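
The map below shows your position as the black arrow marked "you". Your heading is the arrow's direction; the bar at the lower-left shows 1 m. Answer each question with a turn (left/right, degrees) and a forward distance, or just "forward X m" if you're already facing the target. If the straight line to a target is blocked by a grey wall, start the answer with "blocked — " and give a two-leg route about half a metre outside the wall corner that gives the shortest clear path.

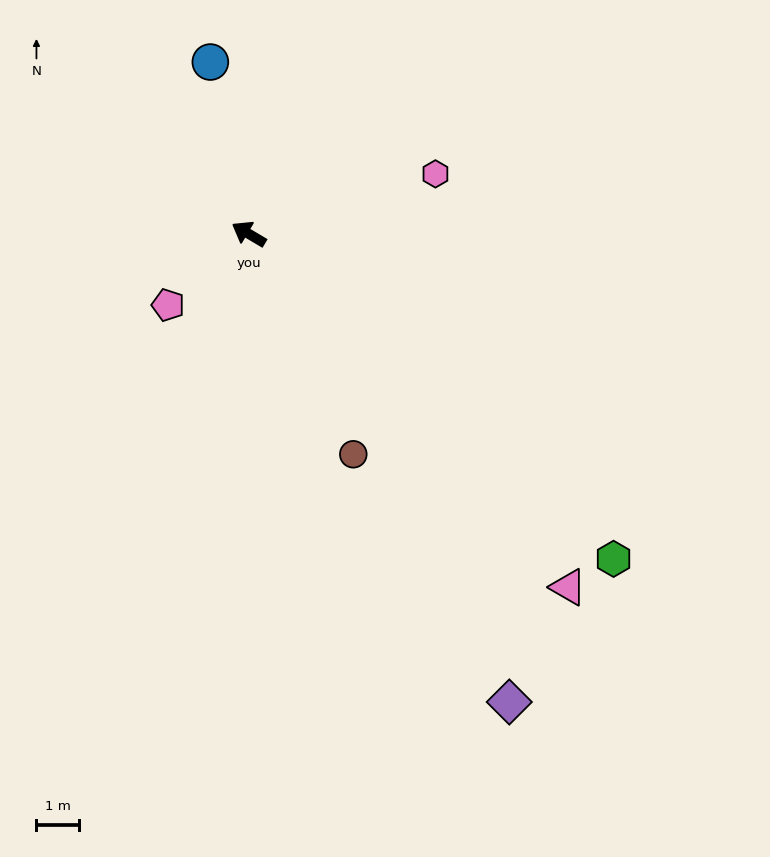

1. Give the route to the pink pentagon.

turn left 72°, forward 2.5 m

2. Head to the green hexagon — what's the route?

turn left 169°, forward 11.4 m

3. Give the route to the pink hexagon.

turn right 132°, forward 4.6 m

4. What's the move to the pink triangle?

turn left 163°, forward 11.1 m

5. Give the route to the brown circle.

turn left 146°, forward 5.7 m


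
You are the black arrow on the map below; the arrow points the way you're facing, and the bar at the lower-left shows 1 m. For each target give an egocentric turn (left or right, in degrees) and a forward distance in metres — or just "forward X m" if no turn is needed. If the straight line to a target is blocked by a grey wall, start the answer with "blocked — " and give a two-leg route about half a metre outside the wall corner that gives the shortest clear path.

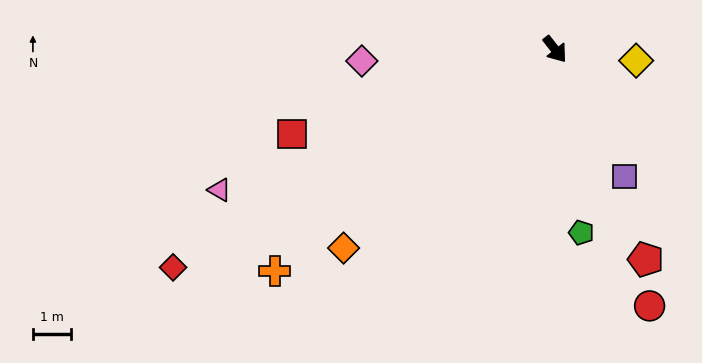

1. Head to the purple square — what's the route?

turn right 10°, forward 3.8 m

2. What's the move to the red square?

turn right 110°, forward 7.2 m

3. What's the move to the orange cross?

turn right 90°, forward 9.3 m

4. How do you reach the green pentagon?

turn right 30°, forward 4.8 m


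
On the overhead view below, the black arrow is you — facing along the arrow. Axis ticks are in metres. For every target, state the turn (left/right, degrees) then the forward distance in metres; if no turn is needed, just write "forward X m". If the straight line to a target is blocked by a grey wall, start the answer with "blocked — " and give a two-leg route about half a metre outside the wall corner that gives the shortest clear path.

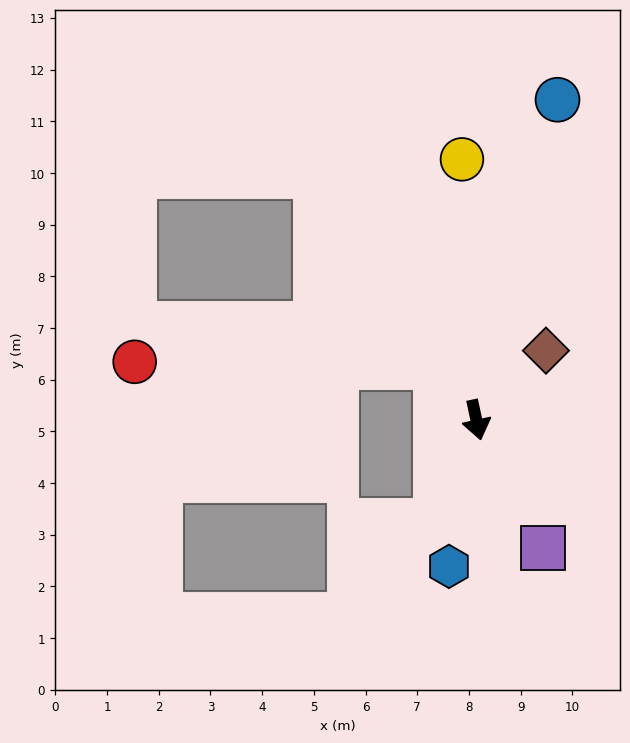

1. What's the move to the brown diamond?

turn left 123°, forward 1.9 m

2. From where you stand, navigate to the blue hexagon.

turn right 23°, forward 2.9 m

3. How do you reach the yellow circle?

turn left 171°, forward 5.1 m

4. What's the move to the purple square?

turn left 15°, forward 2.8 m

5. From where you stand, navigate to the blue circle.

turn left 154°, forward 6.4 m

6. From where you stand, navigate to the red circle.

blocked — turn right 154°, forward 1.3 m, then turn left 51°, forward 5.8 m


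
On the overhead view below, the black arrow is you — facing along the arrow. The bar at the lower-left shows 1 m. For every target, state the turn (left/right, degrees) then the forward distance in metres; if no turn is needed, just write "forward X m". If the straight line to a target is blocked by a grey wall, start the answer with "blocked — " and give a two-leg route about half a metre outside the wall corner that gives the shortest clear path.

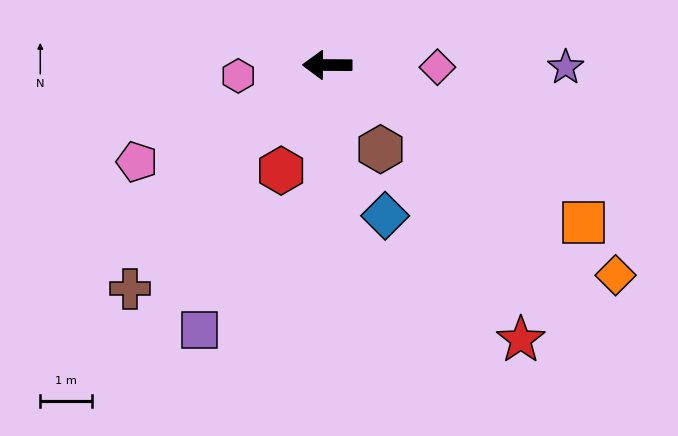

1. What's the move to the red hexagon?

turn left 67°, forward 2.2 m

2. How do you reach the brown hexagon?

turn left 123°, forward 1.9 m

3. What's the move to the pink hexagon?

turn left 7°, forward 1.7 m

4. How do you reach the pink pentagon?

turn left 27°, forward 4.1 m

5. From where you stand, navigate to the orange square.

turn left 149°, forward 5.8 m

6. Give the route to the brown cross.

turn left 49°, forward 5.7 m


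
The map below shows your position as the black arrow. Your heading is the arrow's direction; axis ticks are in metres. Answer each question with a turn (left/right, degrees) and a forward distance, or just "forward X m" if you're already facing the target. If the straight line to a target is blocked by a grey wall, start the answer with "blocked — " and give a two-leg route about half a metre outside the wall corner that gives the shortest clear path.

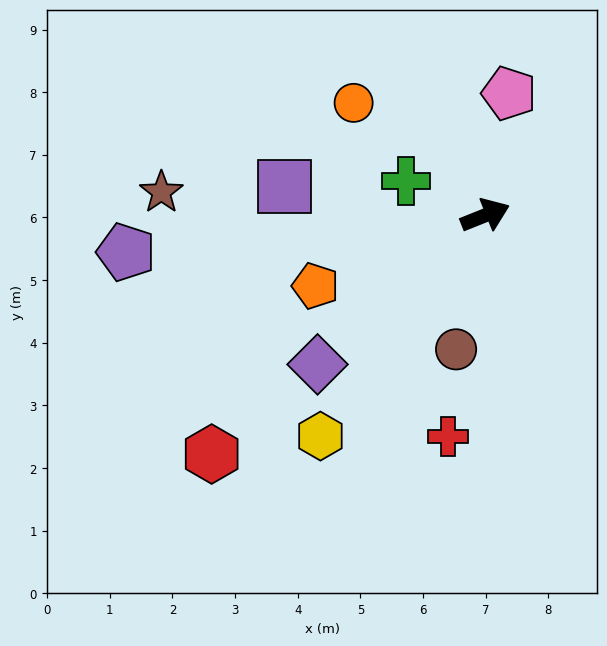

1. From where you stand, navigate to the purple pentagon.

turn left 164°, forward 5.8 m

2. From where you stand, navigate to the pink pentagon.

turn left 57°, forward 2.0 m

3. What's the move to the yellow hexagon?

turn right 149°, forward 4.4 m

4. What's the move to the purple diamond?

turn right 160°, forward 3.6 m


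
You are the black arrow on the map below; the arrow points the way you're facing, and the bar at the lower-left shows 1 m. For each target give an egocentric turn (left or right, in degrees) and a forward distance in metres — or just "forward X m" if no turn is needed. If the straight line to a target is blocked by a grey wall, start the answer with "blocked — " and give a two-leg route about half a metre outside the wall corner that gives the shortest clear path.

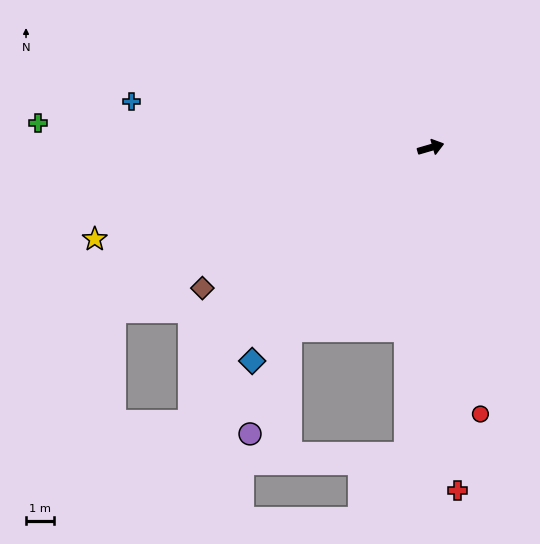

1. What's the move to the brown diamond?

turn right 165°, forward 9.6 m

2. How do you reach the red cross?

turn right 102°, forward 12.3 m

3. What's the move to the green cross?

turn left 160°, forward 14.0 m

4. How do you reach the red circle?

turn right 96°, forward 9.7 m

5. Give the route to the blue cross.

turn left 155°, forward 10.8 m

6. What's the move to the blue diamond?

turn right 146°, forward 9.9 m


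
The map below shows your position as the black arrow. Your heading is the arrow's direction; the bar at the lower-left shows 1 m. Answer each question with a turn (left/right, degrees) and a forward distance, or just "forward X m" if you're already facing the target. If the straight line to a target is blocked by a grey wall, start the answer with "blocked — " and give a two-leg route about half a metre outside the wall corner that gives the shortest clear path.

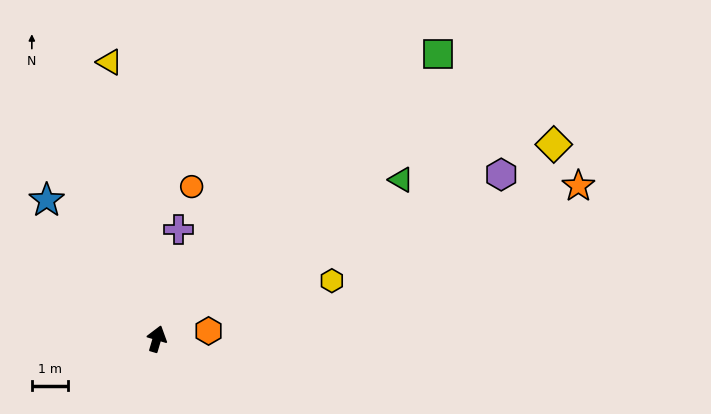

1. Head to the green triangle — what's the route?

turn right 40°, forward 8.0 m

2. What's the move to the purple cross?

turn left 5°, forward 3.1 m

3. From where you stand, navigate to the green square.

turn right 28°, forward 11.0 m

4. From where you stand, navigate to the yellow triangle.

turn left 26°, forward 7.7 m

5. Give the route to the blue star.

turn left 55°, forward 4.9 m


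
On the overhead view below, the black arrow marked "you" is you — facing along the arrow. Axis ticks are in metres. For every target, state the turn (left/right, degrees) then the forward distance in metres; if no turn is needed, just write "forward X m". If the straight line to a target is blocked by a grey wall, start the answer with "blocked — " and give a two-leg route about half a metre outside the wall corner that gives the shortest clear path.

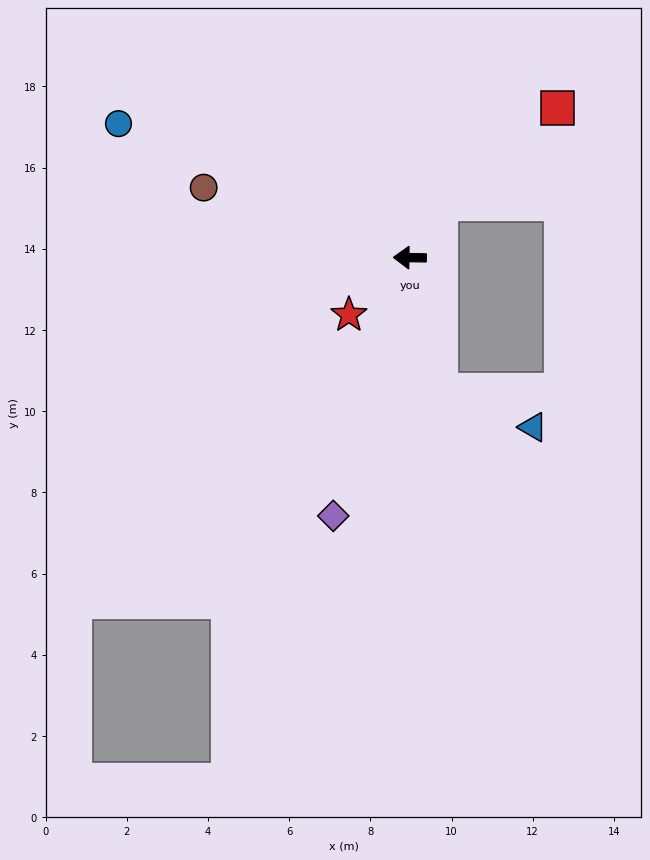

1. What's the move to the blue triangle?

blocked — turn left 104°, forward 3.4 m, then turn left 55°, forward 2.4 m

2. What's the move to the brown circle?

turn right 18°, forward 5.4 m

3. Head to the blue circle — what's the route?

turn right 24°, forward 7.9 m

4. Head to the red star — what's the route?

turn left 44°, forward 2.1 m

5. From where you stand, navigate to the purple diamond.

turn left 74°, forward 6.6 m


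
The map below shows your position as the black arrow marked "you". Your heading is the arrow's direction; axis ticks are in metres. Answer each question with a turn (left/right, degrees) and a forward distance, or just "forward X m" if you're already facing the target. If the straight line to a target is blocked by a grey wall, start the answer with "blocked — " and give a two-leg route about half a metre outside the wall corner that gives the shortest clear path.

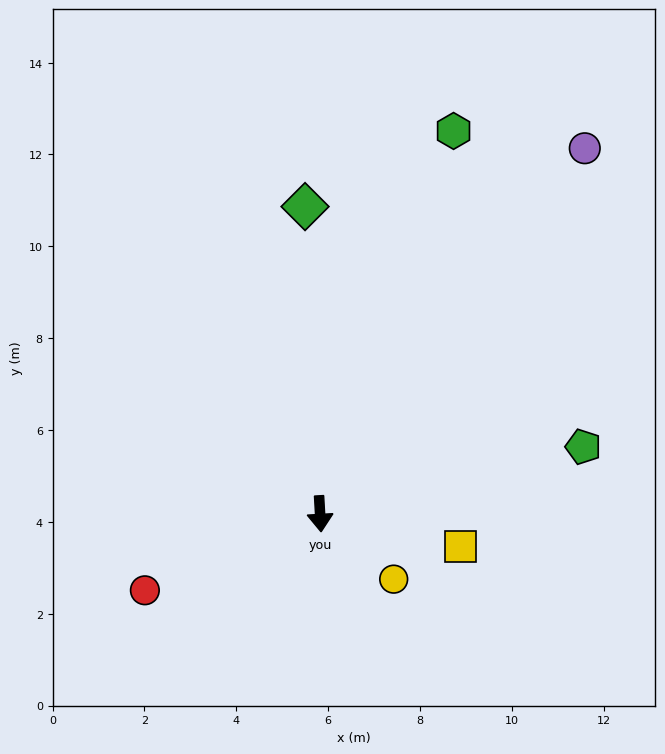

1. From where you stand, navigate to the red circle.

turn right 70°, forward 4.2 m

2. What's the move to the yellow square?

turn left 74°, forward 3.1 m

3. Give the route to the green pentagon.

turn left 101°, forward 5.9 m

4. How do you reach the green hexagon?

turn left 158°, forward 8.8 m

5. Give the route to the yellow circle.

turn left 45°, forward 2.1 m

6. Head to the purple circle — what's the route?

turn left 141°, forward 9.8 m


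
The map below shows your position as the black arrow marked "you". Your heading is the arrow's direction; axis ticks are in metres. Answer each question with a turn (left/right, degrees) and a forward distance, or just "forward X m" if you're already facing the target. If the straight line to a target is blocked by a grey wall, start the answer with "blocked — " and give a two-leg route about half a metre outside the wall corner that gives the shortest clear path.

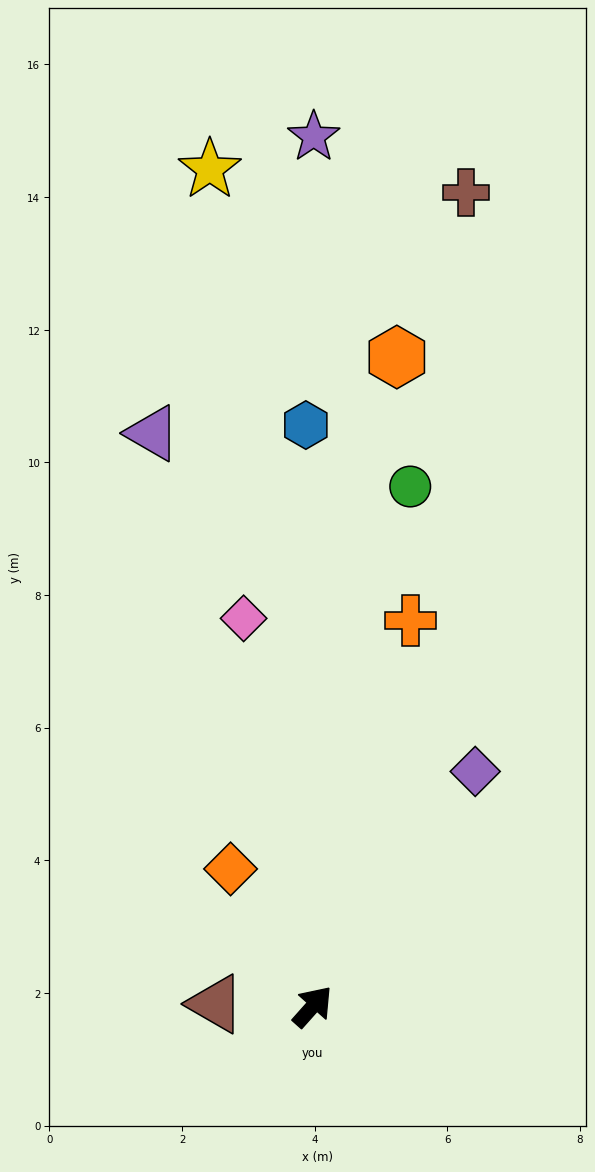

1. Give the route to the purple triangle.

turn left 57°, forward 9.0 m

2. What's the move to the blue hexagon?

turn left 42°, forward 8.8 m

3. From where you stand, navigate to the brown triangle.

turn left 130°, forward 1.5 m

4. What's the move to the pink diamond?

turn left 52°, forward 5.9 m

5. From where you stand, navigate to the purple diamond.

turn left 7°, forward 4.3 m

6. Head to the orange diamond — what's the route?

turn left 73°, forward 2.4 m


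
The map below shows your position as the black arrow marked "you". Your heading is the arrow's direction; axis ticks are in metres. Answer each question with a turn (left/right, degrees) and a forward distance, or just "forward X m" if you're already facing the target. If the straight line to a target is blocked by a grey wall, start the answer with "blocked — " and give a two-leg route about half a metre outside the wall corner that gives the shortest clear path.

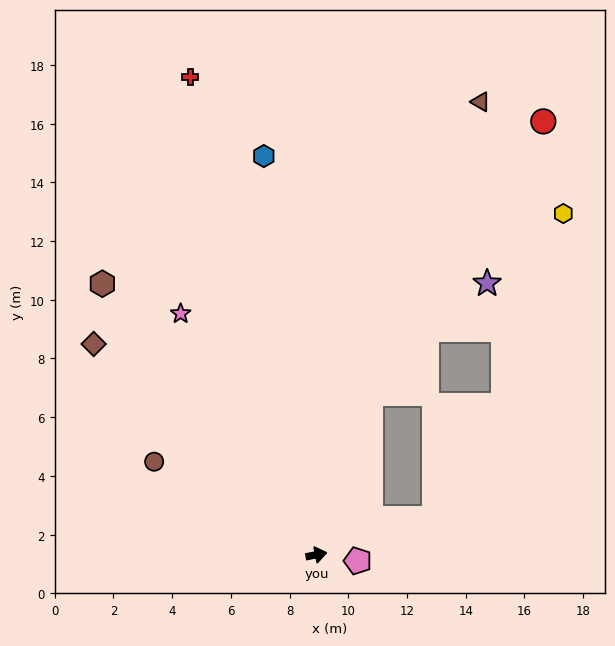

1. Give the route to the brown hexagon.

turn left 117°, forward 11.8 m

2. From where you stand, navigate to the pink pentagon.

turn right 20°, forward 1.4 m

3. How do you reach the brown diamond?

turn left 125°, forward 10.4 m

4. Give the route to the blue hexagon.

turn left 86°, forward 13.7 m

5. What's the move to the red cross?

turn left 93°, forward 16.8 m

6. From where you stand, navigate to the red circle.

blocked — turn left 60°, forward 5.8 m, then turn right 14°, forward 11.0 m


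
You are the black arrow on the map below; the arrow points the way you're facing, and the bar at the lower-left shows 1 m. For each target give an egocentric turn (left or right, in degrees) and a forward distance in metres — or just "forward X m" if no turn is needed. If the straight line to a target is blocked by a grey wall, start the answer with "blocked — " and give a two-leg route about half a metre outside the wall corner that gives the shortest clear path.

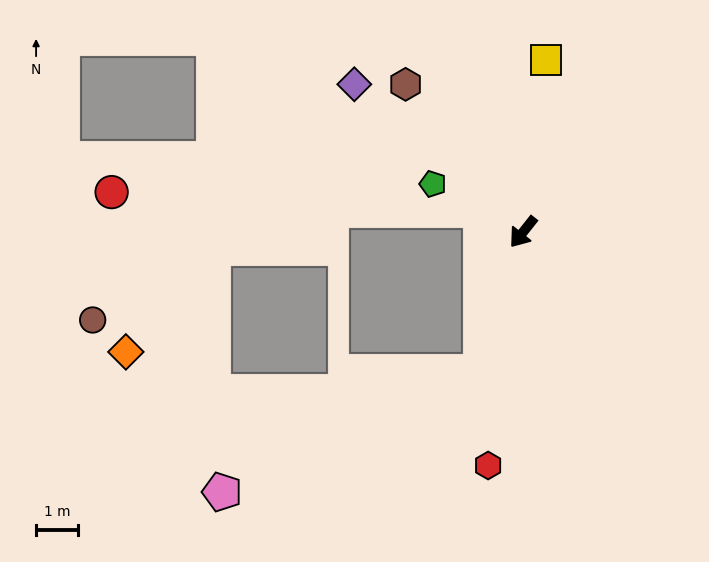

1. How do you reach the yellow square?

turn right 149°, forward 4.2 m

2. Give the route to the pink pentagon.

blocked — turn left 22°, forward 3.5 m, then turn right 49°, forward 6.8 m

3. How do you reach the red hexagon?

turn left 30°, forward 5.7 m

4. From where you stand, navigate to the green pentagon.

turn right 80°, forward 2.4 m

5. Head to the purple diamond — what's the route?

turn right 93°, forward 5.4 m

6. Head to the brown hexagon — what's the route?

turn right 103°, forward 4.5 m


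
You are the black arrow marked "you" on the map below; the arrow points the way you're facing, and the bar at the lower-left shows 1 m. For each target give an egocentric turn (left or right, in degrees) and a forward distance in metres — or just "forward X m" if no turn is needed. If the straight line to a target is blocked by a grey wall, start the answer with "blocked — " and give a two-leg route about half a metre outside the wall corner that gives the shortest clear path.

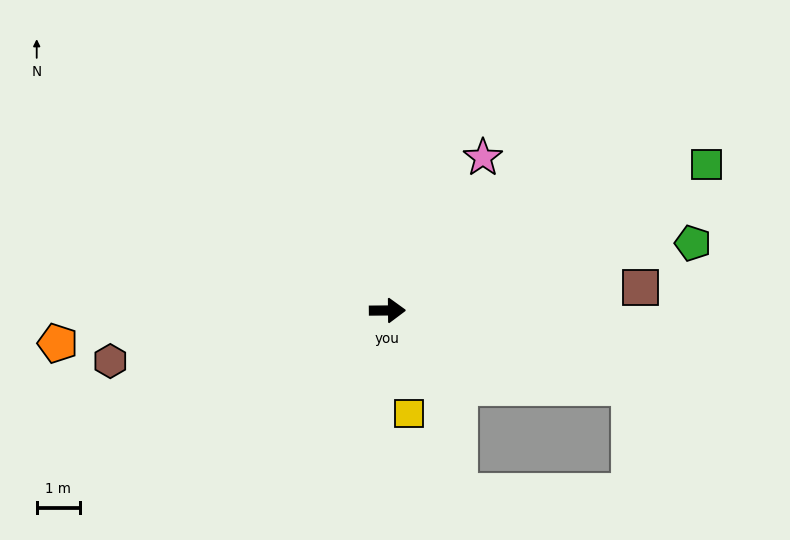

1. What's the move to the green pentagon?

turn left 12°, forward 7.2 m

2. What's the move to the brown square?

turn left 5°, forward 5.9 m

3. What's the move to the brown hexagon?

turn right 170°, forward 6.5 m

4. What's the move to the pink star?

turn left 58°, forward 4.2 m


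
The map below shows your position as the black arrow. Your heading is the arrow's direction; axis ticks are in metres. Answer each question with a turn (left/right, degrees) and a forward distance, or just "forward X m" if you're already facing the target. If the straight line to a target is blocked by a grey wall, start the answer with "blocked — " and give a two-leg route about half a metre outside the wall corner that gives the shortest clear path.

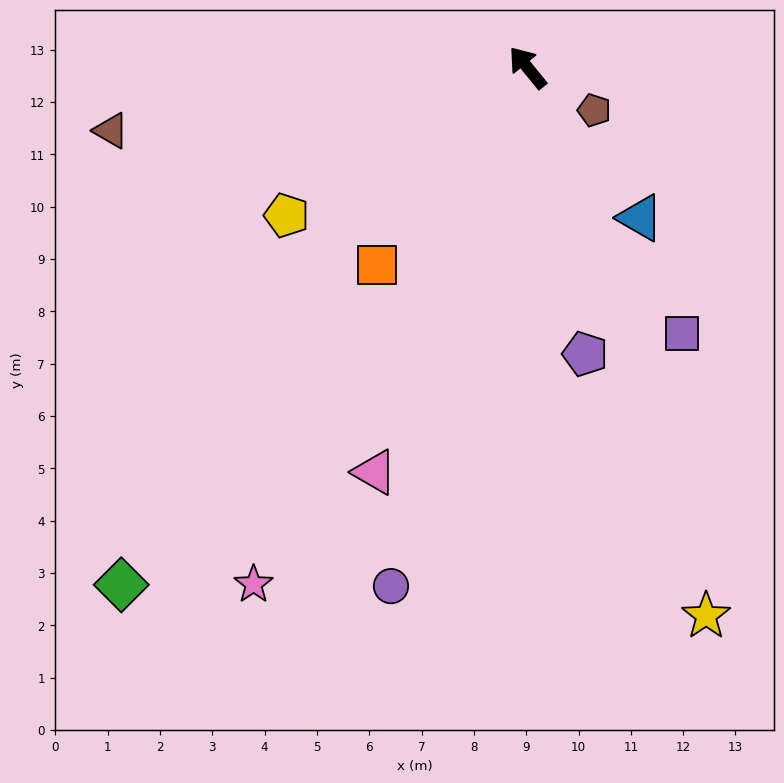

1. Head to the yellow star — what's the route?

turn left 159°, forward 11.0 m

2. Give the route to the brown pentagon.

turn right 162°, forward 1.5 m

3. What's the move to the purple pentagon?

turn left 152°, forward 5.6 m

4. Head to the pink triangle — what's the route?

turn left 120°, forward 8.3 m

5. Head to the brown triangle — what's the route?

turn left 59°, forward 8.1 m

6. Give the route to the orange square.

turn left 104°, forward 4.7 m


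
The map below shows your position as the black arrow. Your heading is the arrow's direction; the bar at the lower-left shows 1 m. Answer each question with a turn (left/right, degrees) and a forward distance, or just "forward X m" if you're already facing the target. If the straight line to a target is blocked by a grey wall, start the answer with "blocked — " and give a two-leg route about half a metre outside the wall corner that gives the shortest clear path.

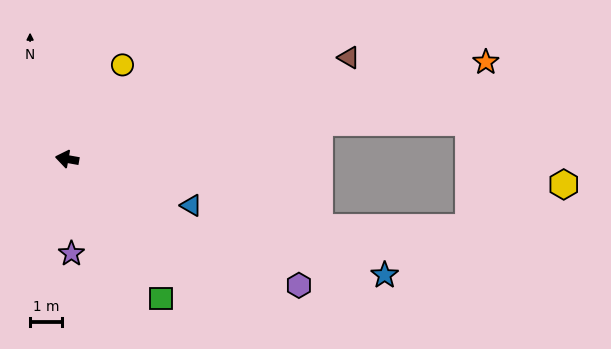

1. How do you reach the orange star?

turn right 157°, forward 13.5 m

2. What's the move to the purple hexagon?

turn left 161°, forward 8.3 m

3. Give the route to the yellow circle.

turn right 110°, forward 3.4 m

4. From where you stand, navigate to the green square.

turn left 134°, forward 5.3 m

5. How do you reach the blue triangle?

turn left 170°, forward 4.1 m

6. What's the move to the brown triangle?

turn right 150°, forward 9.4 m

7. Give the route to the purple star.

turn left 103°, forward 3.0 m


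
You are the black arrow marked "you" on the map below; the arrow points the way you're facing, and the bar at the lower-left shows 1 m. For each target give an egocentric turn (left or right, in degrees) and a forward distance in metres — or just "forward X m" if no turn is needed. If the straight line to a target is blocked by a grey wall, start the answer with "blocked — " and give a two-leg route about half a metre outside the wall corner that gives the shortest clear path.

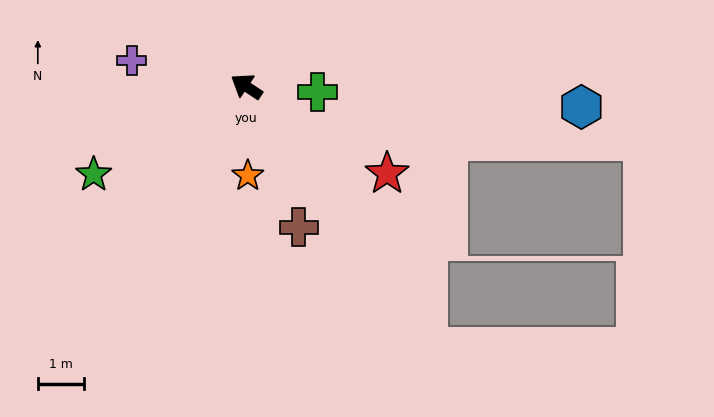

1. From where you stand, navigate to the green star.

turn left 63°, forward 3.8 m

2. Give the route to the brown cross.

turn left 144°, forward 3.2 m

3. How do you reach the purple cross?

turn left 21°, forward 2.5 m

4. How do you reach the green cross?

turn right 151°, forward 1.5 m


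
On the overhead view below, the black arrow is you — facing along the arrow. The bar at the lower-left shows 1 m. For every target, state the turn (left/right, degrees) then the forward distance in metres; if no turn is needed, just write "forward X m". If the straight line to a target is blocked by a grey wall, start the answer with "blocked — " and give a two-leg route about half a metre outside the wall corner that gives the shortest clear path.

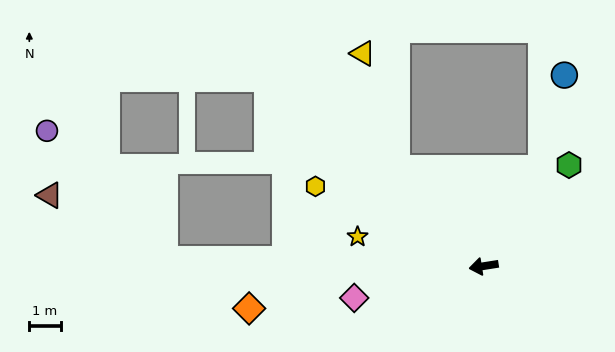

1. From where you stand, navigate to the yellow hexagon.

turn right 34°, forward 5.9 m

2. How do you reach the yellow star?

turn right 22°, forward 4.1 m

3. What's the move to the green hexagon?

turn right 139°, forward 4.2 m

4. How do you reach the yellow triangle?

blocked — turn right 57°, forward 4.2 m, then turn right 25°, forward 3.8 m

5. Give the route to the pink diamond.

turn left 5°, forward 4.2 m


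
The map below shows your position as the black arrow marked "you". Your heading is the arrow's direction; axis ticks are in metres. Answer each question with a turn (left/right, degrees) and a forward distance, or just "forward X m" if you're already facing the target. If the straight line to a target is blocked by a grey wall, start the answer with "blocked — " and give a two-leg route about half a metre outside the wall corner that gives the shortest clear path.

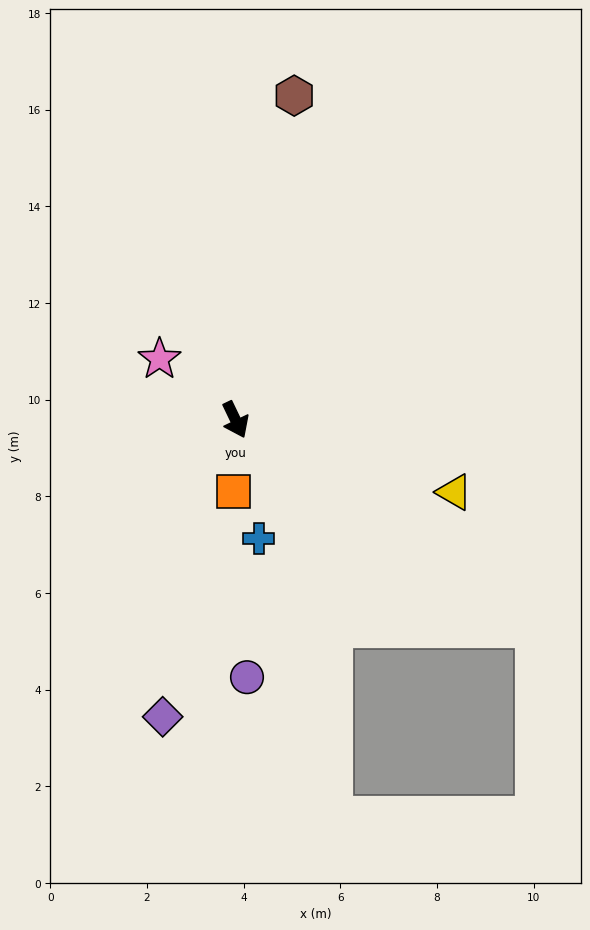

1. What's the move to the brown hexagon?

turn left 144°, forward 6.8 m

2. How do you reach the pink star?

turn right 154°, forward 2.0 m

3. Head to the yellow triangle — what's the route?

turn left 46°, forward 4.8 m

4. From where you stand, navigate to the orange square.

turn right 27°, forward 1.5 m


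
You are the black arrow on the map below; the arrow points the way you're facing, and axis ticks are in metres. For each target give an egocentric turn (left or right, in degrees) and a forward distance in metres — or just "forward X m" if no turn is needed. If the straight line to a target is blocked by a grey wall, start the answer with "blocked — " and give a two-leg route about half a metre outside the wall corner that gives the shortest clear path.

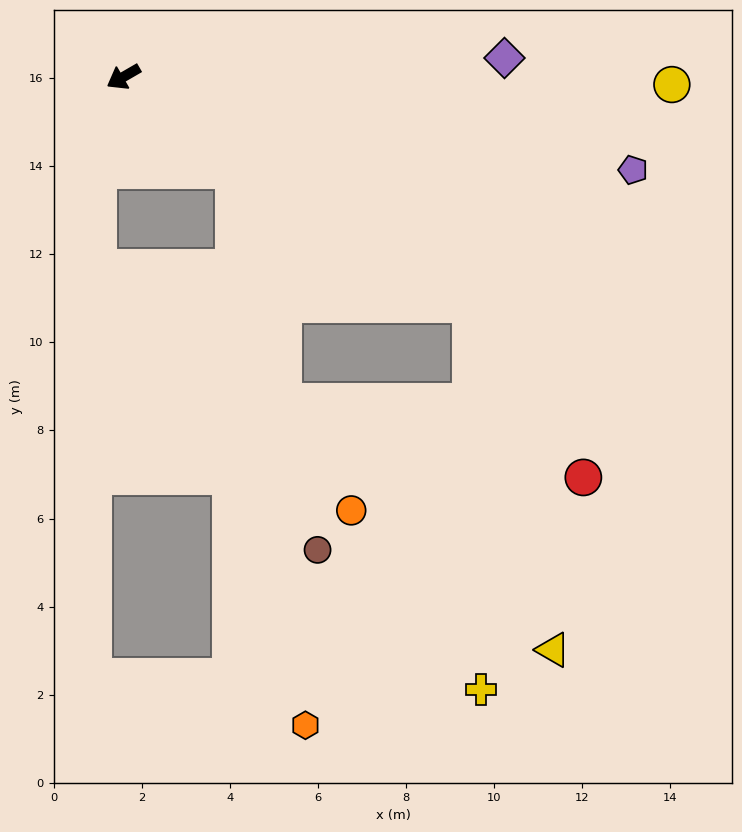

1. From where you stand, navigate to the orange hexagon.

blocked — turn left 110°, forward 3.3 m, then turn right 43°, forward 12.7 m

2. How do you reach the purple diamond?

turn left 153°, forward 8.7 m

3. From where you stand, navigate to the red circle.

blocked — turn left 117°, forward 9.4 m, then turn right 24°, forward 4.7 m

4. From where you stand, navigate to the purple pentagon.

turn left 140°, forward 11.8 m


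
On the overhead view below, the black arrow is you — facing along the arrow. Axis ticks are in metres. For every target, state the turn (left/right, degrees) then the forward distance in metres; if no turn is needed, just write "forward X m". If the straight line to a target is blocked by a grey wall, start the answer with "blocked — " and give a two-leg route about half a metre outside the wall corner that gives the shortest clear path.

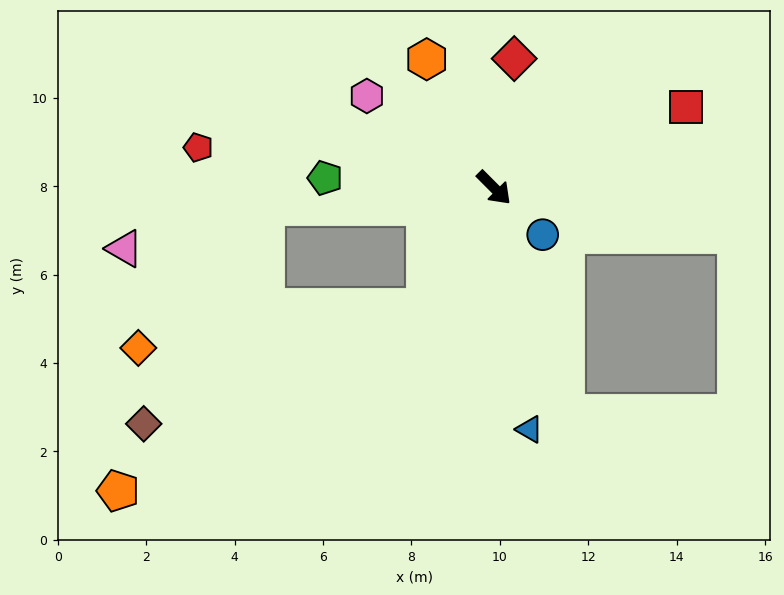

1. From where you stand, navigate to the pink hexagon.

turn right 171°, forward 3.5 m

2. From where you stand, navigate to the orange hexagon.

turn left 163°, forward 3.3 m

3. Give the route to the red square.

turn left 68°, forward 4.7 m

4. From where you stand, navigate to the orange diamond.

blocked — turn right 75°, forward 3.1 m, then turn right 52°, forward 6.5 m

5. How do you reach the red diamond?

turn left 126°, forward 3.0 m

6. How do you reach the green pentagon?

turn right 138°, forward 3.8 m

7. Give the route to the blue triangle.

turn right 37°, forward 5.5 m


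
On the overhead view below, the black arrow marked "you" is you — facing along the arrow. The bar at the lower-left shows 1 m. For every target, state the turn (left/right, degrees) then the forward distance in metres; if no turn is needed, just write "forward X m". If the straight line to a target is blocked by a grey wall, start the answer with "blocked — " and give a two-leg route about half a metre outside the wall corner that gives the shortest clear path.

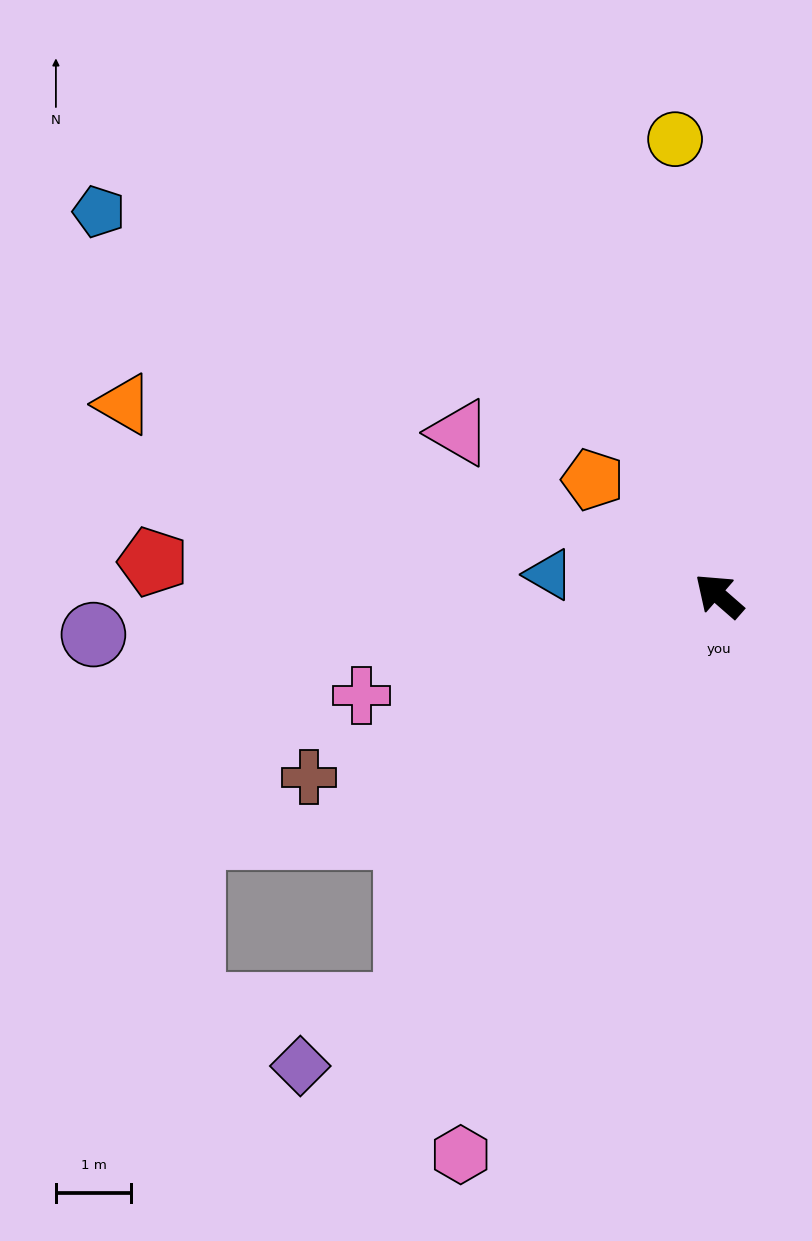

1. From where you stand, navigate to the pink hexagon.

turn left 106°, forward 8.2 m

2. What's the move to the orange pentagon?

forward 2.3 m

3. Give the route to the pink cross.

turn left 57°, forward 4.9 m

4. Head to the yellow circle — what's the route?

turn right 43°, forward 6.1 m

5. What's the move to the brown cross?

turn left 65°, forward 6.0 m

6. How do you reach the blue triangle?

turn left 34°, forward 2.3 m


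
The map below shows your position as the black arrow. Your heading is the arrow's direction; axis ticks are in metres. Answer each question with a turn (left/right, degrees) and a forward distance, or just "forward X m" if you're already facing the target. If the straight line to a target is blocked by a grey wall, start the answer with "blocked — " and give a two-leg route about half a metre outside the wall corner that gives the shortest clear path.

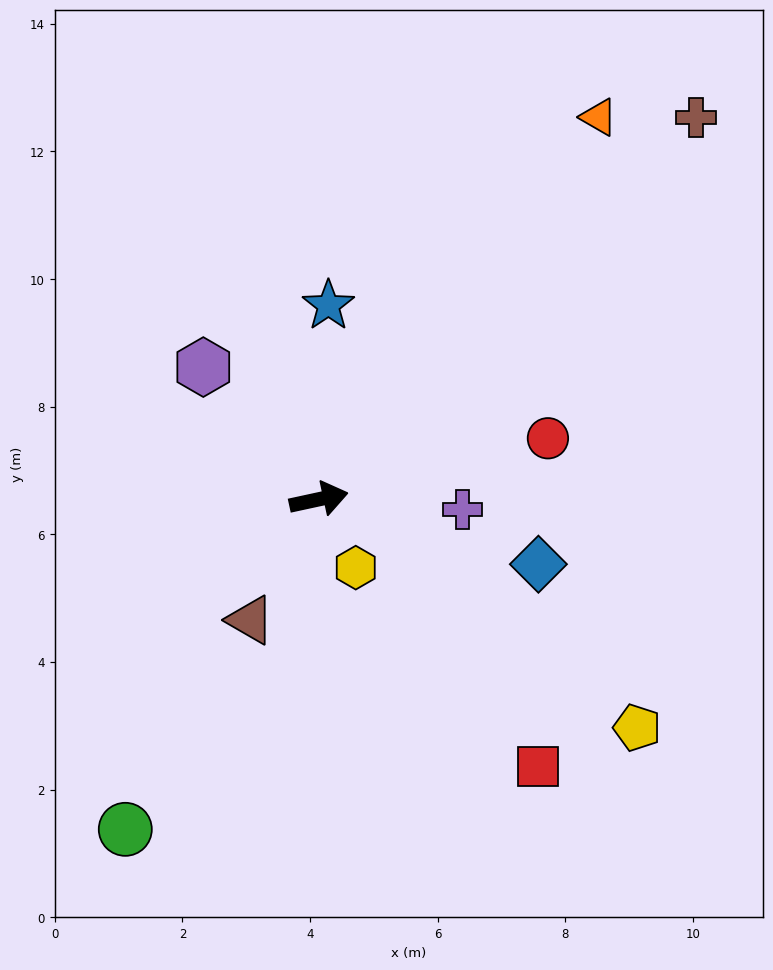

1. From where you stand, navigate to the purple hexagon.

turn left 119°, forward 2.8 m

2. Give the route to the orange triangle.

turn left 42°, forward 7.4 m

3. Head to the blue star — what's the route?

turn left 75°, forward 3.0 m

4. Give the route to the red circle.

turn left 3°, forward 3.7 m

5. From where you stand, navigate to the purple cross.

turn right 16°, forward 2.3 m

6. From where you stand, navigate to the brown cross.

turn left 33°, forward 8.4 m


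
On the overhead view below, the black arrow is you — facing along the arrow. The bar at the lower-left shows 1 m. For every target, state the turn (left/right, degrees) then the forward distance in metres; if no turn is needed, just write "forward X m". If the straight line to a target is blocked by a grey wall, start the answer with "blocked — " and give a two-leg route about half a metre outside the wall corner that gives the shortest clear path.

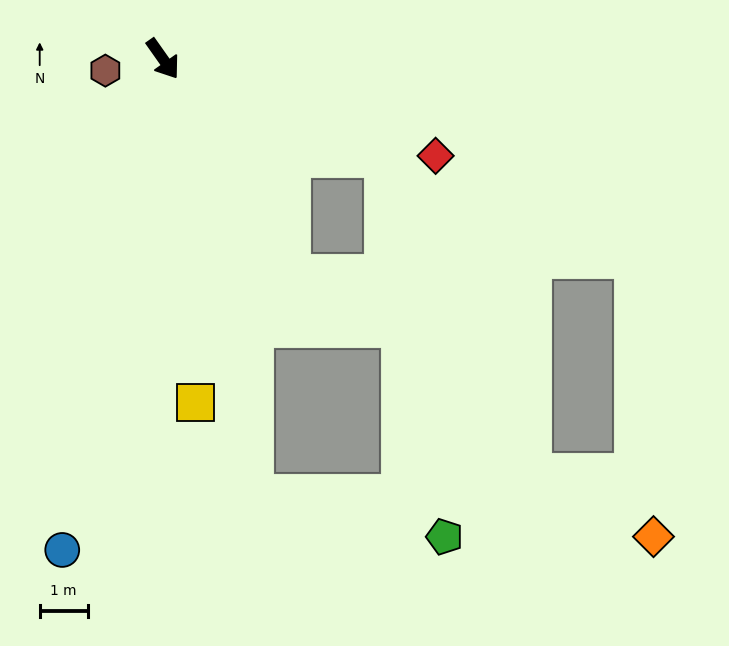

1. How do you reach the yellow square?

turn right 30°, forward 7.2 m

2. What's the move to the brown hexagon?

turn right 114°, forward 1.2 m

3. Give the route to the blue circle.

turn right 47°, forward 10.5 m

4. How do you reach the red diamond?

turn left 35°, forward 6.0 m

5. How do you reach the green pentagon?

blocked — turn right 23°, forward 9.3 m, then turn left 65°, forward 4.1 m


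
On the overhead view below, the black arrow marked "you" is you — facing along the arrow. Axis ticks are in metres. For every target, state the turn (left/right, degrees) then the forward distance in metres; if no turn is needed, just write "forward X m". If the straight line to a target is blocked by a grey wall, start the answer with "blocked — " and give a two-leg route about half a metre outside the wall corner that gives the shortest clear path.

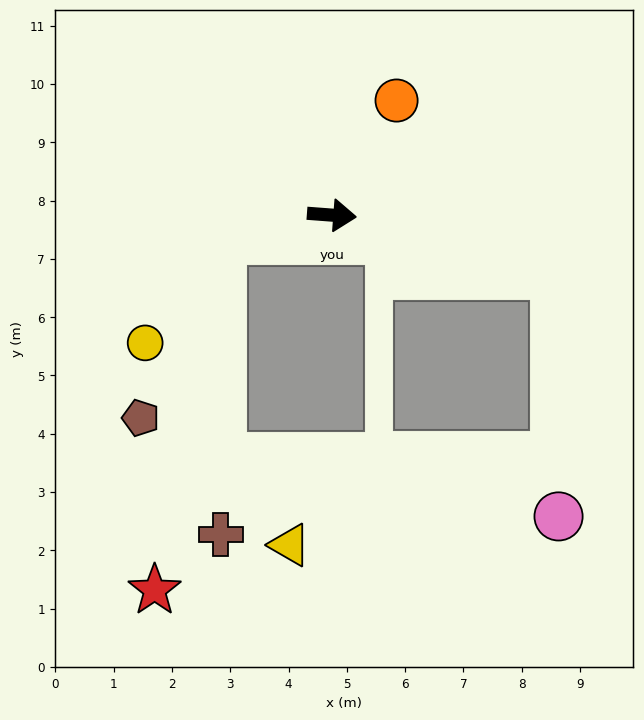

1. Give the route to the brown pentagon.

blocked — turn right 163°, forward 1.9 m, then turn left 53°, forward 3.4 m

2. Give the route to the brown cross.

blocked — turn right 163°, forward 1.9 m, then turn left 77°, forward 5.1 m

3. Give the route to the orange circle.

turn left 65°, forward 2.3 m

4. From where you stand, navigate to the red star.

blocked — turn right 163°, forward 1.9 m, then turn left 67°, forward 6.1 m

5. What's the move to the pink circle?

blocked — turn right 11°, forward 4.0 m, then turn right 74°, forward 4.2 m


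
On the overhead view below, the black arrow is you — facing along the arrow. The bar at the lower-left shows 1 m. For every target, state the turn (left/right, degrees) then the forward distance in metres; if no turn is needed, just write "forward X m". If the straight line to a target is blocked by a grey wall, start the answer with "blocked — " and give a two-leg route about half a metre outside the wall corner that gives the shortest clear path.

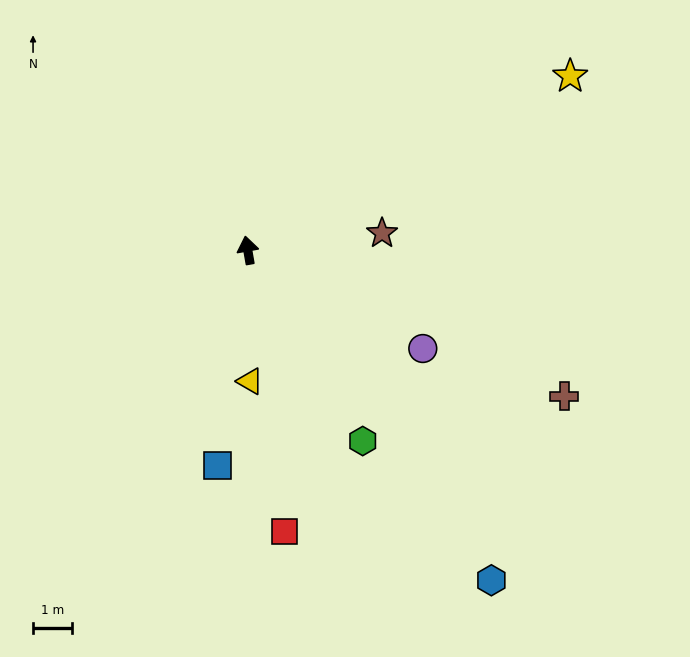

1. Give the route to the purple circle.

turn right 129°, forward 5.1 m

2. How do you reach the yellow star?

turn right 72°, forward 9.4 m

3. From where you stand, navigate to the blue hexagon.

turn right 154°, forward 10.5 m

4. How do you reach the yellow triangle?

turn left 171°, forward 3.4 m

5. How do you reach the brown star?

turn right 93°, forward 3.5 m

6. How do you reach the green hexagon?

turn right 159°, forward 5.7 m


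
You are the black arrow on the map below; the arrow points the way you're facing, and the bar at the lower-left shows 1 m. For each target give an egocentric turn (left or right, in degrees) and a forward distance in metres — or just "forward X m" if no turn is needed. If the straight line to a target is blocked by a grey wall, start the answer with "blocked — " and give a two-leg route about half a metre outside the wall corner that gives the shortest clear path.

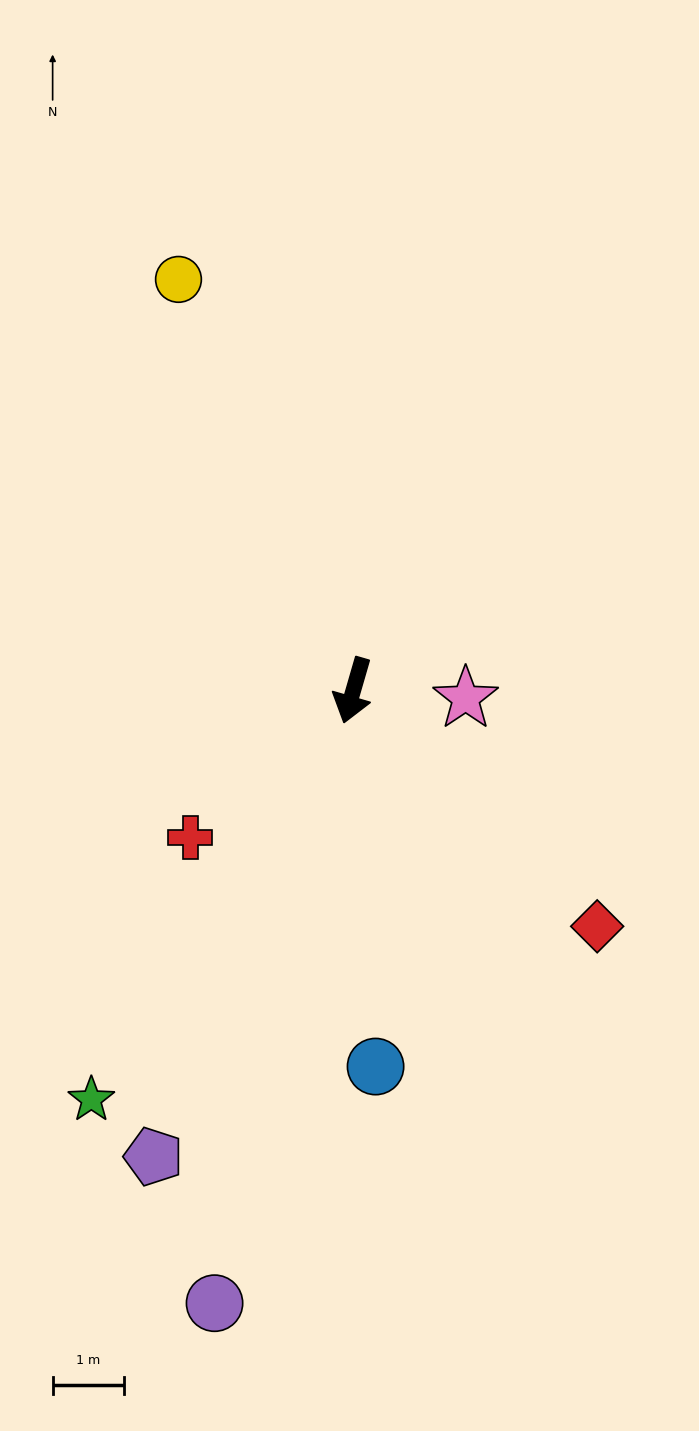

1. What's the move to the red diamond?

turn left 62°, forward 4.8 m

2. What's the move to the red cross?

turn right 32°, forward 3.1 m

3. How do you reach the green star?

turn right 17°, forward 6.8 m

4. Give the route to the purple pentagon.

turn right 7°, forward 7.1 m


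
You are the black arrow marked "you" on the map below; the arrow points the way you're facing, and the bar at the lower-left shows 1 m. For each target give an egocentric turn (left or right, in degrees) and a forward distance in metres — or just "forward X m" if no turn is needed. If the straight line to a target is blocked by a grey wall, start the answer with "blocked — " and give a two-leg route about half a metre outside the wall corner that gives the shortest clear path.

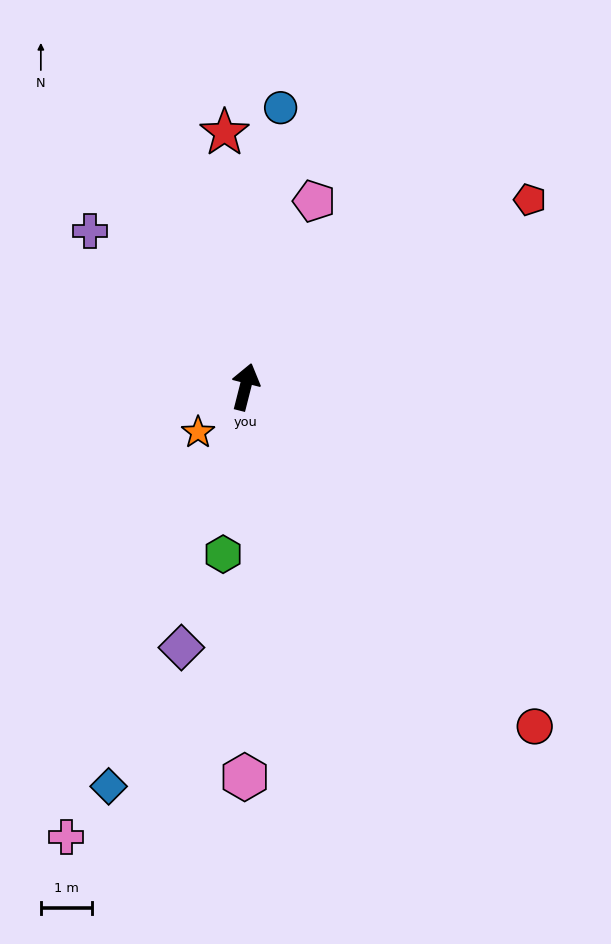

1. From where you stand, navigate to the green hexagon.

turn right 173°, forward 3.3 m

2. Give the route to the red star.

turn left 19°, forward 5.0 m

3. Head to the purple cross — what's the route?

turn left 59°, forward 4.3 m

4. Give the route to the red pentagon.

turn right 42°, forward 6.7 m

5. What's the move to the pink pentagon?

turn right 6°, forward 3.9 m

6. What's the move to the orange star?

turn left 148°, forward 1.3 m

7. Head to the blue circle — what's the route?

turn left 7°, forward 5.5 m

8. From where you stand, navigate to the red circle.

turn right 125°, forward 8.8 m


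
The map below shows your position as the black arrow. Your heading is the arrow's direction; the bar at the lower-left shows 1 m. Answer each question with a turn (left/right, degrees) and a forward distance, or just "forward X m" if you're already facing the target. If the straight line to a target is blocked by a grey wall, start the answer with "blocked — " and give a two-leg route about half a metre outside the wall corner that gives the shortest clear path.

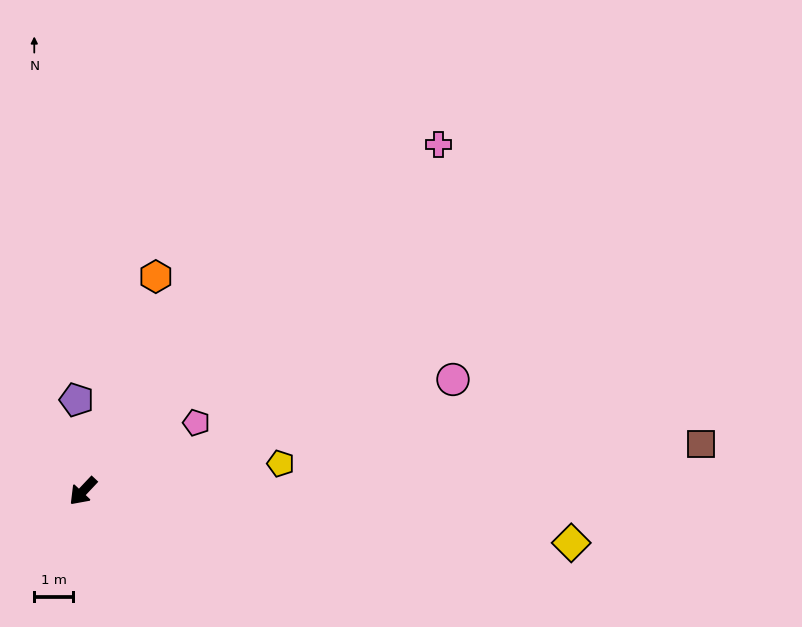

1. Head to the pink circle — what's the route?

turn left 150°, forward 9.9 m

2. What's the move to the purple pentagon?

turn right 133°, forward 2.3 m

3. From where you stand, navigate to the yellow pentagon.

turn left 141°, forward 5.1 m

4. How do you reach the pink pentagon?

turn left 164°, forward 3.4 m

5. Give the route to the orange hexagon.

turn right 155°, forward 5.8 m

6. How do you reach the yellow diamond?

turn left 127°, forward 12.5 m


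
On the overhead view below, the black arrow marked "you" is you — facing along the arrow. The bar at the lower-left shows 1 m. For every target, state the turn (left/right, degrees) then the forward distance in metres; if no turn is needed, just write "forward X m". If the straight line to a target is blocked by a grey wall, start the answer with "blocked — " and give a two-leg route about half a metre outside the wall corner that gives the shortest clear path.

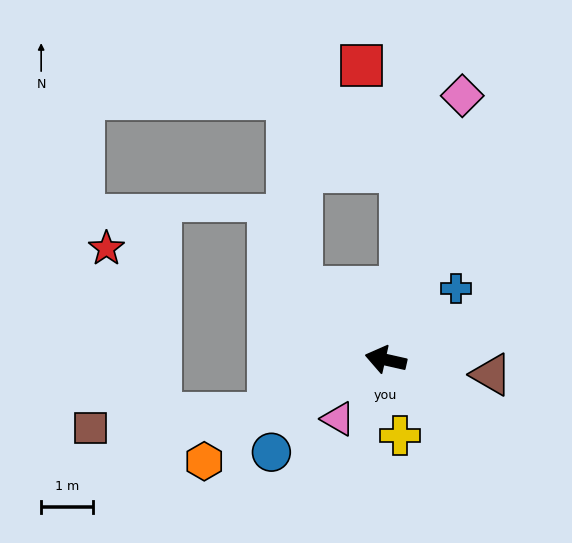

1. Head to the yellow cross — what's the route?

turn left 113°, forward 1.5 m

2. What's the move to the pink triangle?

turn left 64°, forward 1.5 m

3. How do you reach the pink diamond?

turn right 93°, forward 5.3 m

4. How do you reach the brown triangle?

turn right 175°, forward 2.1 m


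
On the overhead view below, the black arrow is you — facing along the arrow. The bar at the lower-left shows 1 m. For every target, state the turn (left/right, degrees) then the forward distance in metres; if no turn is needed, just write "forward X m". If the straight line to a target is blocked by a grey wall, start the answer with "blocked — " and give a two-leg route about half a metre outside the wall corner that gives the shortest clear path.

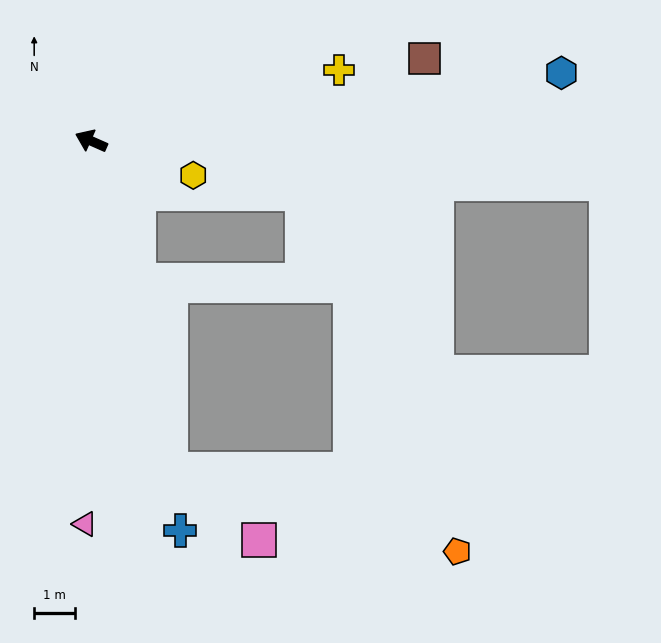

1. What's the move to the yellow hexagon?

turn right 175°, forward 2.6 m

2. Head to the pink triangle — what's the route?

turn left 113°, forward 9.3 m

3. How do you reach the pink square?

blocked — turn left 127°, forward 8.2 m, then turn left 38°, forward 2.7 m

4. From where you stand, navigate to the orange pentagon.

blocked — turn left 127°, forward 8.2 m, then turn left 61°, forward 7.2 m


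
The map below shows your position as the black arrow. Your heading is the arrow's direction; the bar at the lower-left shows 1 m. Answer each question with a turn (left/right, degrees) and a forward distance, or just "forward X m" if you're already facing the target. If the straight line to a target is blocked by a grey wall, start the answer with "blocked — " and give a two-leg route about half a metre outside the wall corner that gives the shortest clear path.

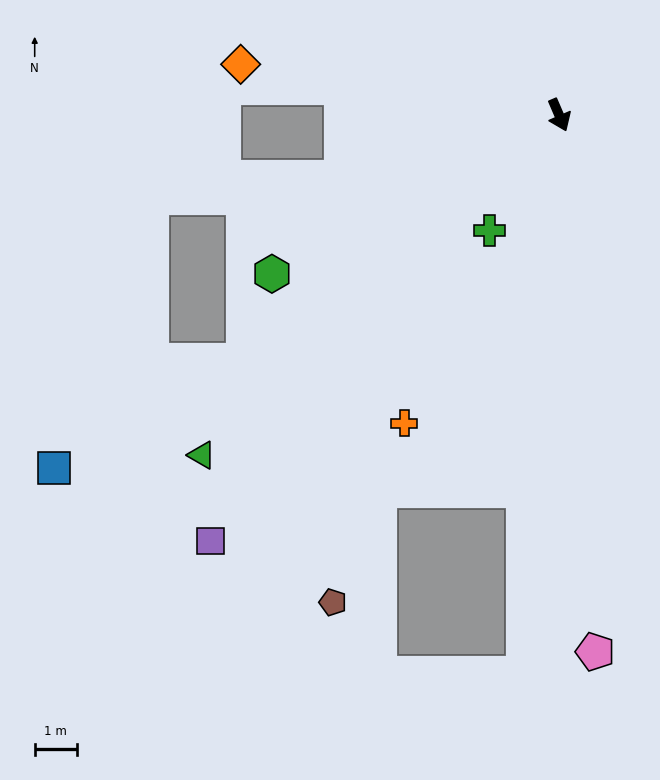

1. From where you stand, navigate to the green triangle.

turn right 70°, forward 11.8 m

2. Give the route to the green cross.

turn right 54°, forward 3.2 m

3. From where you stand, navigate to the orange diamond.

turn right 122°, forward 7.7 m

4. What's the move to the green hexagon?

turn right 84°, forward 7.8 m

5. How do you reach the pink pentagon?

turn right 19°, forward 12.8 m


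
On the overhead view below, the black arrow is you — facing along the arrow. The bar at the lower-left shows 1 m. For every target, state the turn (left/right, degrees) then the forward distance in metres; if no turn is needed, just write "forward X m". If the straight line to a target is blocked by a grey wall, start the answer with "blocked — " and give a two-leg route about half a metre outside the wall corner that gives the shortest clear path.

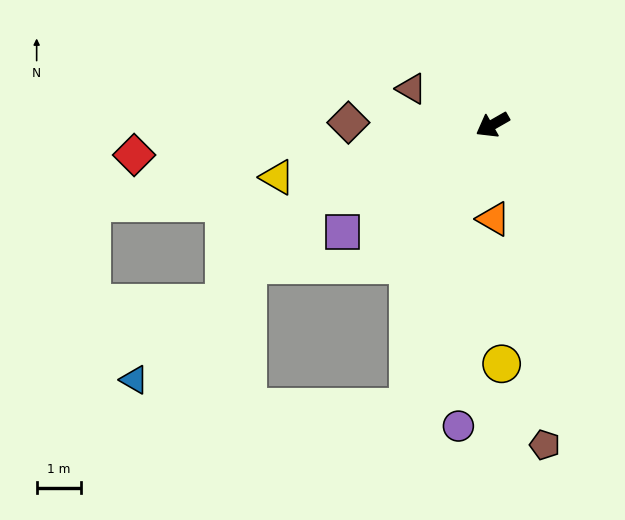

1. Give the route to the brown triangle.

turn right 54°, forward 2.0 m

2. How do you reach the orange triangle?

turn left 61°, forward 2.1 m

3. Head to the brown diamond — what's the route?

turn right 31°, forward 3.2 m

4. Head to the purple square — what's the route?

turn left 6°, forward 4.1 m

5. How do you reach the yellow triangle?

turn right 16°, forward 4.9 m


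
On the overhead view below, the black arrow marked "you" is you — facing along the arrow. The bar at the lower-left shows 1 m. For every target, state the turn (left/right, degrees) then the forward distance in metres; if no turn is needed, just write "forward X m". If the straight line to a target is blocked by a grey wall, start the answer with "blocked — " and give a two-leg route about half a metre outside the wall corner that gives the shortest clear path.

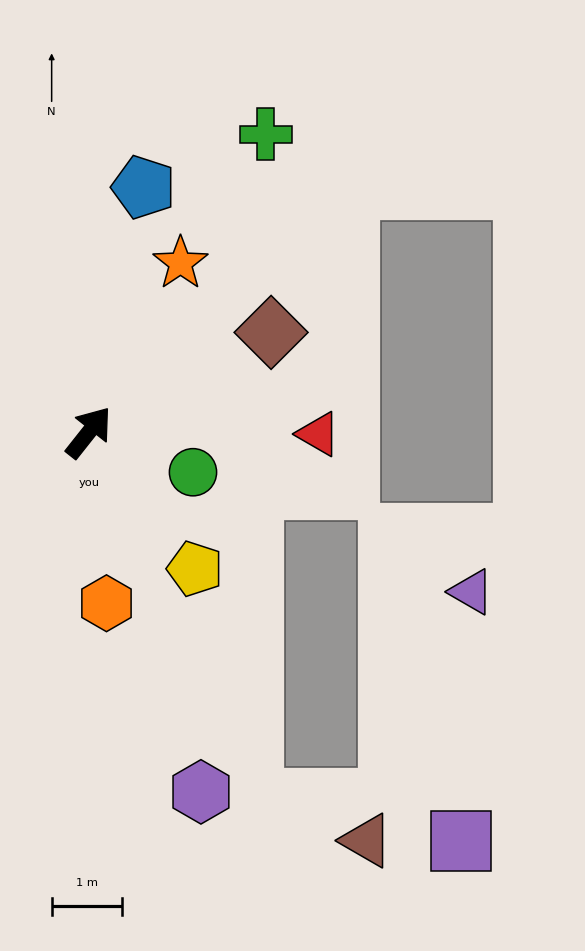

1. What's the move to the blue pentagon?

turn left 26°, forward 3.5 m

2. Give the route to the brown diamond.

turn right 23°, forward 2.9 m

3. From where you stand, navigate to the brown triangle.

blocked — turn right 117°, forward 5.7 m, then turn left 45°, forward 1.7 m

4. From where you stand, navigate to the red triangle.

turn right 52°, forward 3.2 m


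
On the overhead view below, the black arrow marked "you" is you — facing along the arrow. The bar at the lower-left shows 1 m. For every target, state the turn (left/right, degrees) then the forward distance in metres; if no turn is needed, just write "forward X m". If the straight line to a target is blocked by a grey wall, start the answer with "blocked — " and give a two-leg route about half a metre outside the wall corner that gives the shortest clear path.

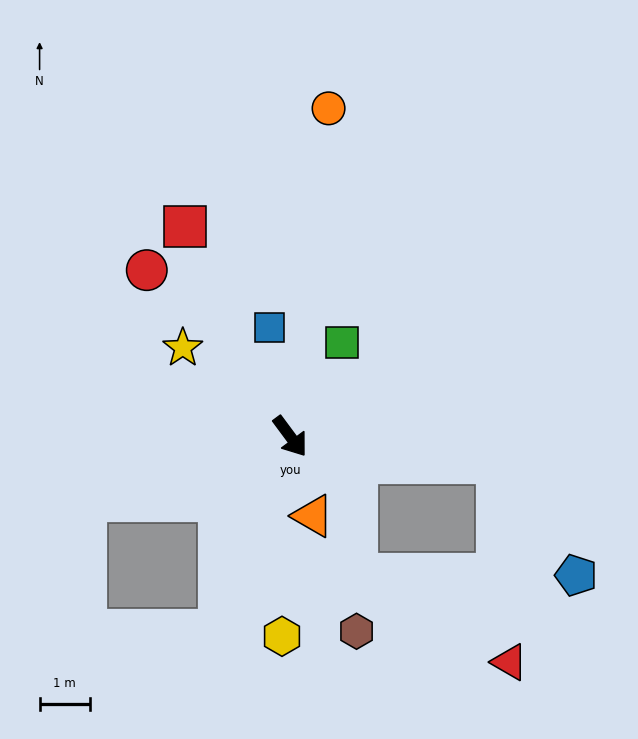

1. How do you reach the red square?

turn left 170°, forward 4.7 m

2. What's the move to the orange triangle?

turn right 21°, forward 1.6 m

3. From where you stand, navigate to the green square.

turn left 115°, forward 2.1 m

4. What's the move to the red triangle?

blocked — turn left 46°, forward 4.2 m, then turn right 79°, forward 4.0 m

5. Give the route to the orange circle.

turn left 137°, forward 6.6 m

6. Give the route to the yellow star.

turn right 166°, forward 2.8 m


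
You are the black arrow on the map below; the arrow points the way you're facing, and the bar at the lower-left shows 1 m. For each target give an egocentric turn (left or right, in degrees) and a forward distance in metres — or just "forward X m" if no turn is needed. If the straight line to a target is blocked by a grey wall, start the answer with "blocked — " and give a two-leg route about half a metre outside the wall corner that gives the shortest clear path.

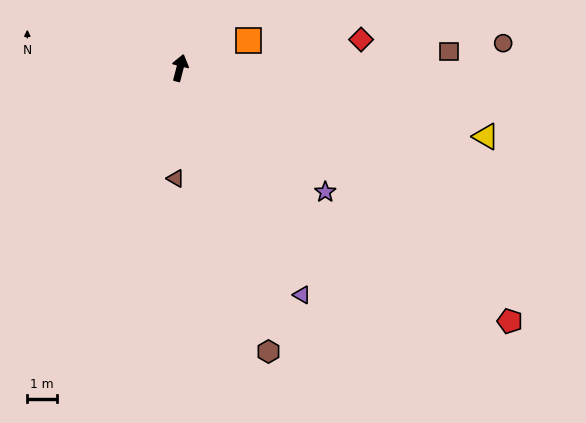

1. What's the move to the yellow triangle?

turn right 88°, forward 10.7 m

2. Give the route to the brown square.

turn right 72°, forward 9.2 m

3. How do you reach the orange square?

turn right 54°, forward 2.5 m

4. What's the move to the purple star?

turn right 116°, forward 6.5 m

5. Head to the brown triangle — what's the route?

turn right 168°, forward 3.8 m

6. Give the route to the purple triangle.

turn right 137°, forward 8.8 m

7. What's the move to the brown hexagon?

turn right 148°, forward 10.2 m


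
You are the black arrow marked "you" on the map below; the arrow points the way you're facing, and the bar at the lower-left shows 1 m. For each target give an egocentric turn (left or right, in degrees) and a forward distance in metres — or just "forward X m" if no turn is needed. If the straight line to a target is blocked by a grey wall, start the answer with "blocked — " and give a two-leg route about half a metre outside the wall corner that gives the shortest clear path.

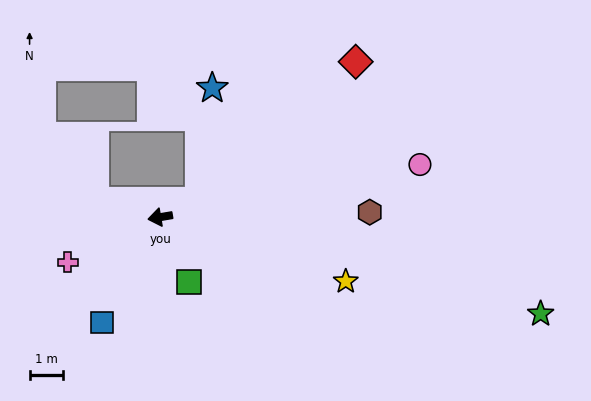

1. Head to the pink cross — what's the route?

turn left 16°, forward 3.1 m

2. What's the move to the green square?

turn left 104°, forward 2.1 m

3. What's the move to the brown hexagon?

turn left 172°, forward 6.3 m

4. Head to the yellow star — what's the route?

turn left 151°, forward 5.9 m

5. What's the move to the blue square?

turn left 52°, forward 3.6 m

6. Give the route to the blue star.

blocked — turn right 167°, forward 1.3 m, then turn left 61°, forward 3.4 m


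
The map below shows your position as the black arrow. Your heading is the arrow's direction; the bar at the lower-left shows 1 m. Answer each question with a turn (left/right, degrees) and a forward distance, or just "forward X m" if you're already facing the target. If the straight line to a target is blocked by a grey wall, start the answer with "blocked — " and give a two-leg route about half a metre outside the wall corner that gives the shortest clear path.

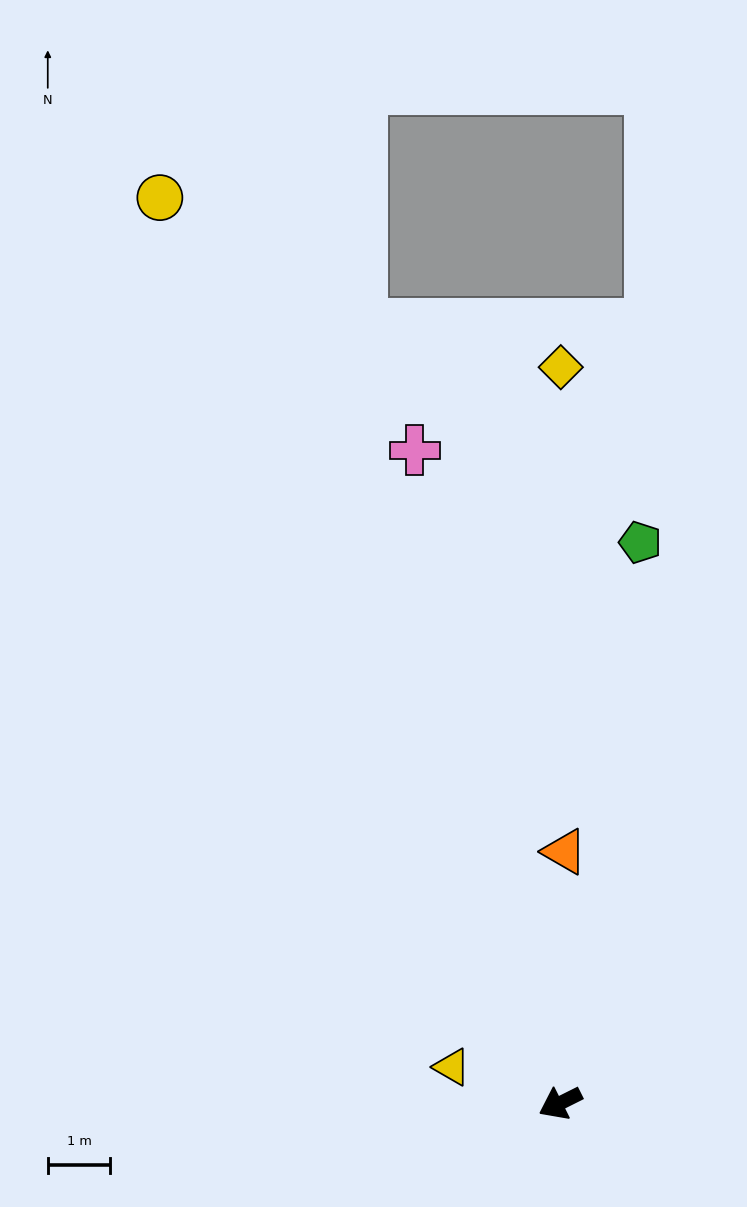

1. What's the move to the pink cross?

turn right 104°, forward 10.7 m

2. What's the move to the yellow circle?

turn right 93°, forward 15.9 m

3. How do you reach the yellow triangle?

turn right 45°, forward 1.8 m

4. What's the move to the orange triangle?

turn right 118°, forward 4.0 m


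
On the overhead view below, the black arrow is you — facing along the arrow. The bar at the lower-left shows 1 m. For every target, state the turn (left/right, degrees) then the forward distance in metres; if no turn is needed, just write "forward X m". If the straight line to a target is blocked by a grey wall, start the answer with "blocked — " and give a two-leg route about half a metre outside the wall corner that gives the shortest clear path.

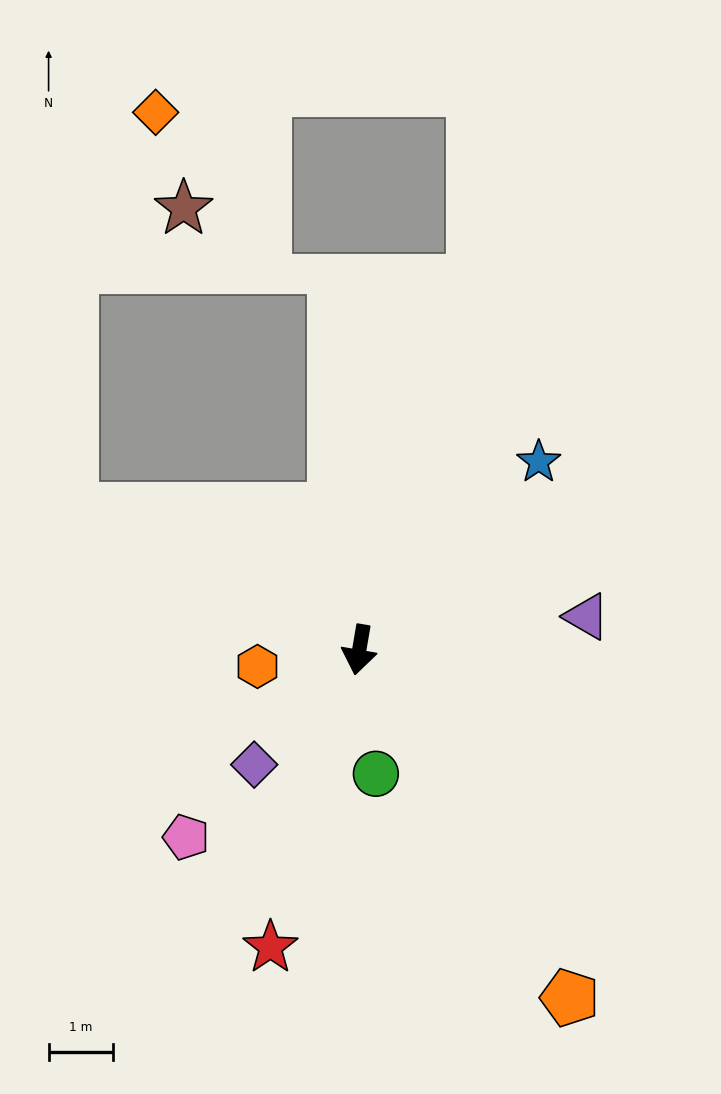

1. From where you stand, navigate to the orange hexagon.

turn right 71°, forward 1.6 m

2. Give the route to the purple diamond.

turn right 33°, forward 2.4 m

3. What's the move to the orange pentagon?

turn left 41°, forward 6.3 m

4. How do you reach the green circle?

turn left 17°, forward 1.9 m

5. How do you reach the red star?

turn right 7°, forward 4.8 m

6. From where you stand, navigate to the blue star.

turn left 146°, forward 4.0 m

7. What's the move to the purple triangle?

turn left 108°, forward 3.5 m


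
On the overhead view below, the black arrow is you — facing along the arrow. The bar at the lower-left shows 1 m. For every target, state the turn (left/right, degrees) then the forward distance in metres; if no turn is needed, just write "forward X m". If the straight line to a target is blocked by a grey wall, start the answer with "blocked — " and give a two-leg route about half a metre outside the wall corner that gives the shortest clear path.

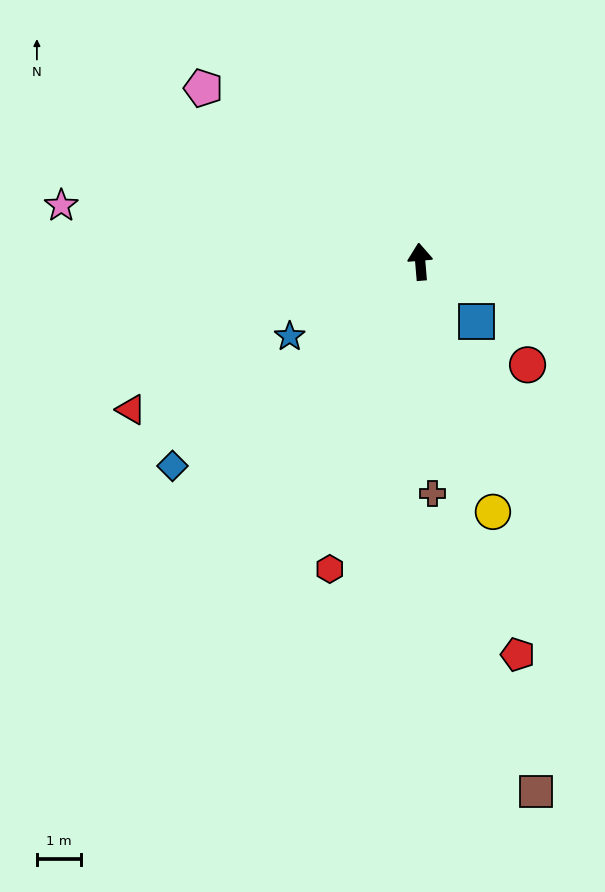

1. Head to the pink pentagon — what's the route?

turn left 47°, forward 6.3 m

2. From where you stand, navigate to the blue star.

turn left 115°, forward 3.4 m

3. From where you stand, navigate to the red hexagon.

turn left 159°, forward 7.3 m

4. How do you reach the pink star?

turn left 76°, forward 8.3 m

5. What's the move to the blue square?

turn right 142°, forward 1.9 m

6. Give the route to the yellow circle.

turn right 169°, forward 5.9 m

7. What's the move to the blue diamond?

turn left 125°, forward 7.3 m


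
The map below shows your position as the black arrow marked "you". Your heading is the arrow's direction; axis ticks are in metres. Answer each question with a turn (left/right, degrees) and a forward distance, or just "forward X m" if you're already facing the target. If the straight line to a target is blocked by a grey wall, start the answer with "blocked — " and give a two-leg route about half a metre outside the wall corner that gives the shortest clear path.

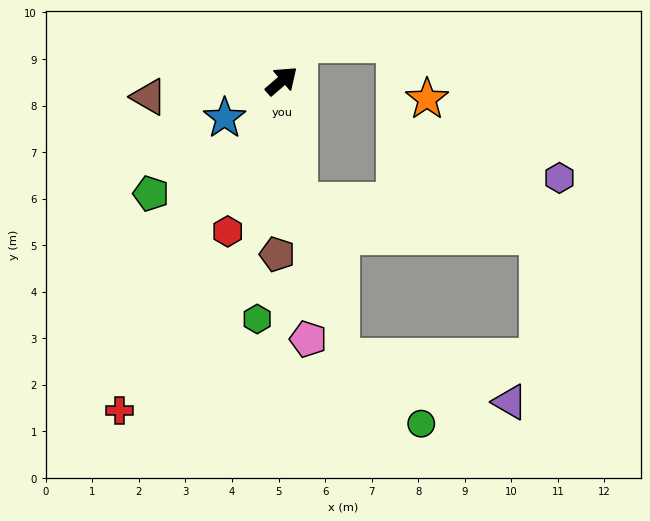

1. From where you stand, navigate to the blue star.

turn left 172°, forward 1.5 m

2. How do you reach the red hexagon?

turn right 151°, forward 3.4 m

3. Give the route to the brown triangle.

turn left 146°, forward 2.9 m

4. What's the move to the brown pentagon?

turn right 132°, forward 3.7 m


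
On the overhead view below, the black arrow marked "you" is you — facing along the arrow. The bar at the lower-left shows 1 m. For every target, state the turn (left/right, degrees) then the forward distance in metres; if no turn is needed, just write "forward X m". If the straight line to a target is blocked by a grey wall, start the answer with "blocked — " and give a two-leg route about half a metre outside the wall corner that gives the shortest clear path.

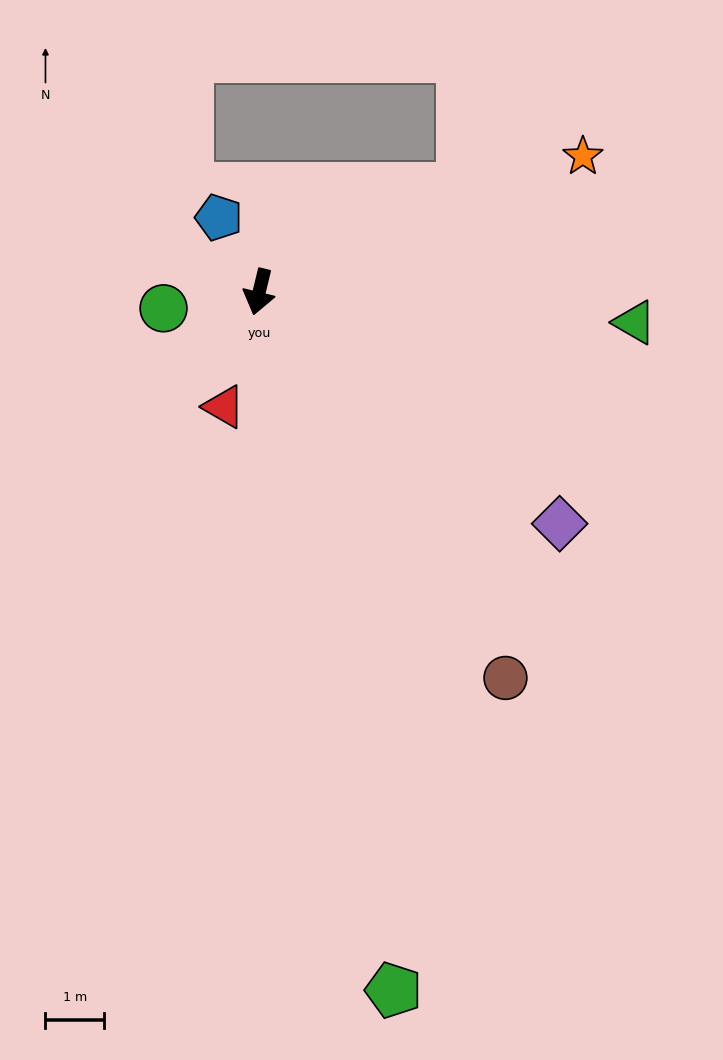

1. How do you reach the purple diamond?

turn left 66°, forward 6.4 m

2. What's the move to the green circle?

turn right 67°, forward 1.6 m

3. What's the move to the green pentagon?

turn left 24°, forward 12.1 m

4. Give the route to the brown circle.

turn left 46°, forward 7.8 m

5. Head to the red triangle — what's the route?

turn right 3°, forward 2.0 m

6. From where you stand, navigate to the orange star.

turn left 126°, forward 6.0 m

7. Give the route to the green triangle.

turn left 99°, forward 6.4 m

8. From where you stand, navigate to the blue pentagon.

turn right 138°, forward 1.4 m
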